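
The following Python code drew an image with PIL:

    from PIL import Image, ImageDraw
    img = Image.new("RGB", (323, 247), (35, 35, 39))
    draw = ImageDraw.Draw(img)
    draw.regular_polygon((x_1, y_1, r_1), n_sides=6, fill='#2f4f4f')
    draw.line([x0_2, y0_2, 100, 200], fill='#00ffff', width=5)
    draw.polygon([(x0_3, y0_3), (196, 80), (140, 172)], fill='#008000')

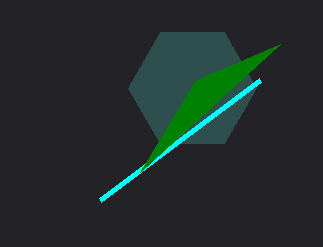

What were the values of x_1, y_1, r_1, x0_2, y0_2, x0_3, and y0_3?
x_1 = 192
y_1 = 88
r_1 = 64
x0_2 = 260
y0_2 = 80
x0_3 = 280
y0_3 = 44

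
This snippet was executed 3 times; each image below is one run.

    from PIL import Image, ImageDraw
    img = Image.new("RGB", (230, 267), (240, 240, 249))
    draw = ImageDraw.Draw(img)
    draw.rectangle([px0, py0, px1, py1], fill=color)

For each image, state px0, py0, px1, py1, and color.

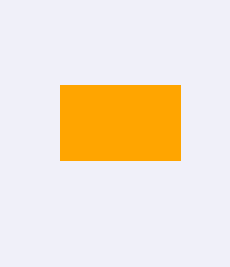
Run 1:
px0 = 60
py0 = 85
px1 = 180
py1 = 160
color = 'orange'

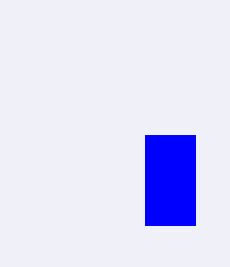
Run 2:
px0 = 145; py0 = 135; px1 = 195; py1 = 225; color = 'blue'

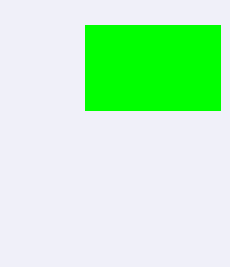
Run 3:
px0 = 85
py0 = 25
px1 = 220
py1 = 110
color = 'lime'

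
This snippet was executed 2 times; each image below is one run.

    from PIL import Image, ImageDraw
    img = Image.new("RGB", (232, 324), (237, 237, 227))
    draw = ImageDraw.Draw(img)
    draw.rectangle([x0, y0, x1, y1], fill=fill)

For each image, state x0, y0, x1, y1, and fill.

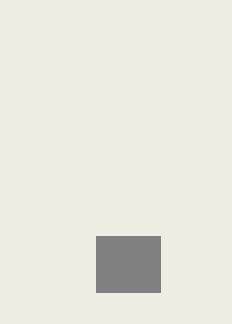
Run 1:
x0 = 96
y0 = 236
x1 = 160
y1 = 292
fill = 'gray'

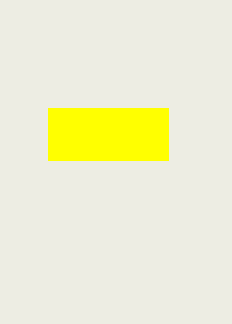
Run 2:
x0 = 48
y0 = 108
x1 = 168
y1 = 160
fill = 'yellow'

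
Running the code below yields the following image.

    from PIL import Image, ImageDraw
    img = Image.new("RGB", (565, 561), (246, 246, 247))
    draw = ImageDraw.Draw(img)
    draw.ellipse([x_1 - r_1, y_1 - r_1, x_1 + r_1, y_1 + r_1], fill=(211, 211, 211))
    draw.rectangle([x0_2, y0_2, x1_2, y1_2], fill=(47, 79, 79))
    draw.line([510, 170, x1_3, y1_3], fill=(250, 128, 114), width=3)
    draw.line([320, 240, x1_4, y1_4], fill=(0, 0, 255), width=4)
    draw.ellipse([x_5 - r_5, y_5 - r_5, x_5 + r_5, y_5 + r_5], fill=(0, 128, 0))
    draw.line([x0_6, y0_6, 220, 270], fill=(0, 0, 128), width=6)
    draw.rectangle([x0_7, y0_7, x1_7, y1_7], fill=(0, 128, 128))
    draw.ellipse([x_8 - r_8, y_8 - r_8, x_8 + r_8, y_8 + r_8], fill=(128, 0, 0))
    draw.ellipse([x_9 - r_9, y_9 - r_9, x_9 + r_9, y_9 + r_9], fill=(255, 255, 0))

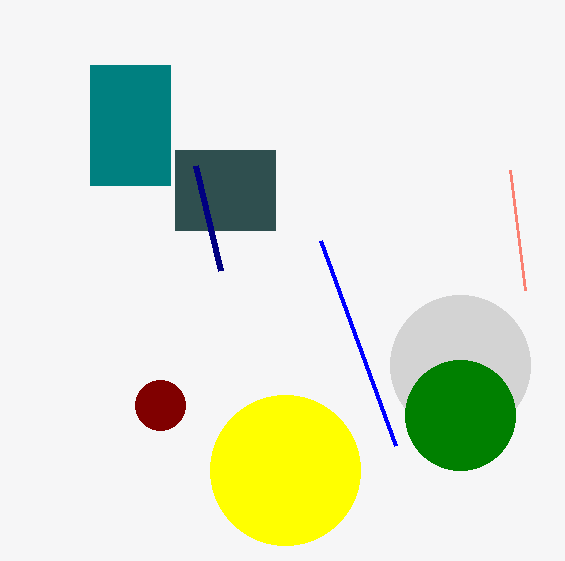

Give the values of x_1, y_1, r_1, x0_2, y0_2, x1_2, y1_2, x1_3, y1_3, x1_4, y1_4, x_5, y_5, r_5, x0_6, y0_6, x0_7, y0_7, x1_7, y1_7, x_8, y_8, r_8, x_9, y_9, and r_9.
x_1 = 460
y_1 = 365
r_1 = 70
x0_2 = 175
y0_2 = 150
x1_2 = 275
y1_2 = 230
x1_3 = 525
y1_3 = 290
x1_4 = 395
y1_4 = 445
x_5 = 460
y_5 = 415
r_5 = 55
x0_6 = 195
y0_6 = 165
x0_7 = 90
y0_7 = 65
x1_7 = 170
y1_7 = 185
x_8 = 160
y_8 = 405
r_8 = 25
x_9 = 285
y_9 = 470
r_9 = 75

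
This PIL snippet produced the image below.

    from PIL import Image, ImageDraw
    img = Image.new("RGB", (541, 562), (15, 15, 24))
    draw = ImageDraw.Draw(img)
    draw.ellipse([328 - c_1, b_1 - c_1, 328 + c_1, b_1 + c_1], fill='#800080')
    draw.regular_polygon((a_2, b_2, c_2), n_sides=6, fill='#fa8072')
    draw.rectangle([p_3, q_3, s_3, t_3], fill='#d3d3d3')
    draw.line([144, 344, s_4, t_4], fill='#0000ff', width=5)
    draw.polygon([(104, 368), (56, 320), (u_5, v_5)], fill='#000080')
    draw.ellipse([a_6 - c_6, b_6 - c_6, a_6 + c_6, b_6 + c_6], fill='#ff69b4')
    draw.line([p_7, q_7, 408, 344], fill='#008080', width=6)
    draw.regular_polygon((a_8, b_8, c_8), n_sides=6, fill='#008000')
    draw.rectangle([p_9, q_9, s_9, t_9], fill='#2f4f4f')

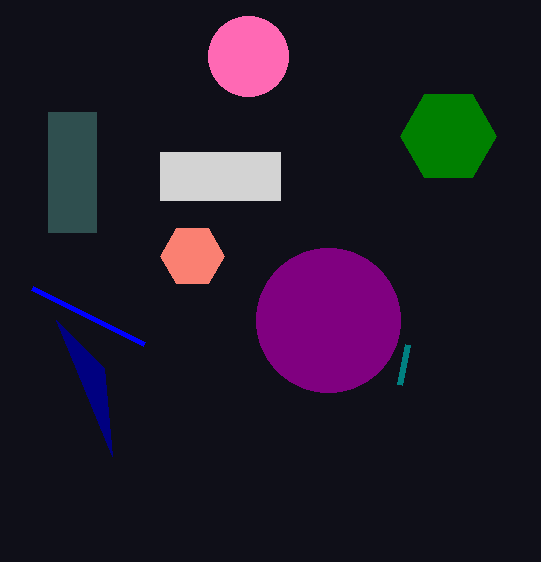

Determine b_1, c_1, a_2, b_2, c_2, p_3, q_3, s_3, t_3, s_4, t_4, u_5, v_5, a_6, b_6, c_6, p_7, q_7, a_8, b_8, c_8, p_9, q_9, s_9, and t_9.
b_1 = 320; c_1 = 72; a_2 = 192; b_2 = 256; c_2 = 32; p_3 = 160; q_3 = 152; s_3 = 280; t_3 = 200; s_4 = 32; t_4 = 288; u_5 = 112; v_5 = 456; a_6 = 248; b_6 = 56; c_6 = 40; p_7 = 400; q_7 = 384; a_8 = 448; b_8 = 136; c_8 = 48; p_9 = 48; q_9 = 112; s_9 = 96; t_9 = 232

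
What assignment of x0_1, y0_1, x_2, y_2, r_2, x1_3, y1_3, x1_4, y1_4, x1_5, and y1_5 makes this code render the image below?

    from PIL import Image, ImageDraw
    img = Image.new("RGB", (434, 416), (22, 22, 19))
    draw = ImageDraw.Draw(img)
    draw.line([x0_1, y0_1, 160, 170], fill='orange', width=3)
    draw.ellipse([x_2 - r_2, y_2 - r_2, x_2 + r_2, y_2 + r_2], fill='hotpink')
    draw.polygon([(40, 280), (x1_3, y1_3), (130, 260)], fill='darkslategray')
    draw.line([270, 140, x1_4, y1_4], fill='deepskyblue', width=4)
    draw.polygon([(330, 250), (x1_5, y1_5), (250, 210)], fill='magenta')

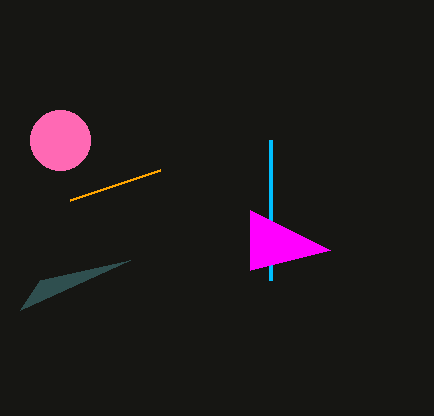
x0_1 = 70
y0_1 = 200
x_2 = 60
y_2 = 140
r_2 = 30
x1_3 = 20
y1_3 = 310
x1_4 = 270
y1_4 = 280
x1_5 = 250
y1_5 = 270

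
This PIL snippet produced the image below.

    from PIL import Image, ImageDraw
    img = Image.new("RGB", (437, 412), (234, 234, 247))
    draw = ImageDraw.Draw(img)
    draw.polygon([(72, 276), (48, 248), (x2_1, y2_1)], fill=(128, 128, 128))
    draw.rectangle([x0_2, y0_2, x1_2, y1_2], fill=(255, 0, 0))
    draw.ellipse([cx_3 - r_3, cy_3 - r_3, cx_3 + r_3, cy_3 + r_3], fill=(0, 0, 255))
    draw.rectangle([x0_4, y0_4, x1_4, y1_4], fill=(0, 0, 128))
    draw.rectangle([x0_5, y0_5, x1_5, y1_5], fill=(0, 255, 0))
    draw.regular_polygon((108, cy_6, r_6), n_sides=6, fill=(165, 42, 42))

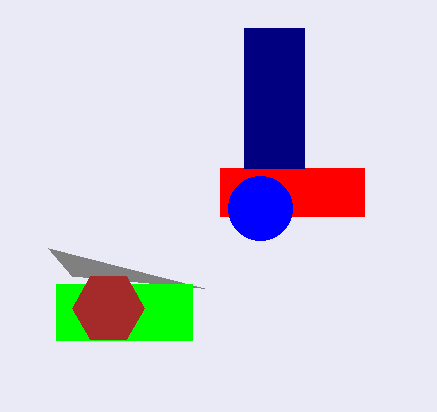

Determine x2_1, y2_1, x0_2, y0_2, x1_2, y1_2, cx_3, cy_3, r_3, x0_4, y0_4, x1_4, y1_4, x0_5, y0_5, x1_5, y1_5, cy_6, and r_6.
x2_1 = 204; y2_1 = 288; x0_2 = 220; y0_2 = 168; x1_2 = 364; y1_2 = 216; cx_3 = 260; cy_3 = 208; r_3 = 32; x0_4 = 244; y0_4 = 28; x1_4 = 304; y1_4 = 168; x0_5 = 56; y0_5 = 284; x1_5 = 192; y1_5 = 340; cy_6 = 308; r_6 = 36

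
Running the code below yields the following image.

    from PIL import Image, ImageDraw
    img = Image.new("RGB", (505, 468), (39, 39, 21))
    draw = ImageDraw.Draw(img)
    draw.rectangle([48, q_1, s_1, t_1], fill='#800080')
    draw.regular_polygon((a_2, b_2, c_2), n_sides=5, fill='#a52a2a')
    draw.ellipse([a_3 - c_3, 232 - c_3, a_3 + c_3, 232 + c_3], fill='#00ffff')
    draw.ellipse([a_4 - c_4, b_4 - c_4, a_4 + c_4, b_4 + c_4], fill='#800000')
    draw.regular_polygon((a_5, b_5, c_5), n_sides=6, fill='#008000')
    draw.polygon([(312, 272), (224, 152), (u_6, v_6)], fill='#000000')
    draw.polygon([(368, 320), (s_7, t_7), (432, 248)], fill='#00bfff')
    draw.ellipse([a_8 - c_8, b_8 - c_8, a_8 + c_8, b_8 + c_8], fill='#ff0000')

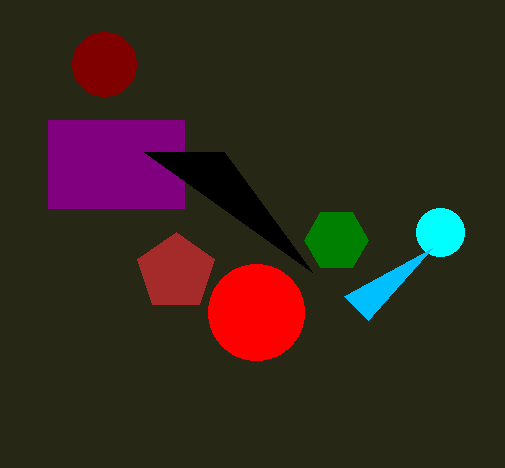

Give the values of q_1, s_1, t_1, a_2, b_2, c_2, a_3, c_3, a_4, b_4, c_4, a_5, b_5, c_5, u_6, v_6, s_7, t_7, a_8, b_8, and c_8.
q_1 = 120
s_1 = 184
t_1 = 208
a_2 = 176
b_2 = 272
c_2 = 40
a_3 = 440
c_3 = 24
a_4 = 104
b_4 = 64
c_4 = 32
a_5 = 336
b_5 = 240
c_5 = 32
u_6 = 144
v_6 = 152
s_7 = 344
t_7 = 296
a_8 = 256
b_8 = 312
c_8 = 48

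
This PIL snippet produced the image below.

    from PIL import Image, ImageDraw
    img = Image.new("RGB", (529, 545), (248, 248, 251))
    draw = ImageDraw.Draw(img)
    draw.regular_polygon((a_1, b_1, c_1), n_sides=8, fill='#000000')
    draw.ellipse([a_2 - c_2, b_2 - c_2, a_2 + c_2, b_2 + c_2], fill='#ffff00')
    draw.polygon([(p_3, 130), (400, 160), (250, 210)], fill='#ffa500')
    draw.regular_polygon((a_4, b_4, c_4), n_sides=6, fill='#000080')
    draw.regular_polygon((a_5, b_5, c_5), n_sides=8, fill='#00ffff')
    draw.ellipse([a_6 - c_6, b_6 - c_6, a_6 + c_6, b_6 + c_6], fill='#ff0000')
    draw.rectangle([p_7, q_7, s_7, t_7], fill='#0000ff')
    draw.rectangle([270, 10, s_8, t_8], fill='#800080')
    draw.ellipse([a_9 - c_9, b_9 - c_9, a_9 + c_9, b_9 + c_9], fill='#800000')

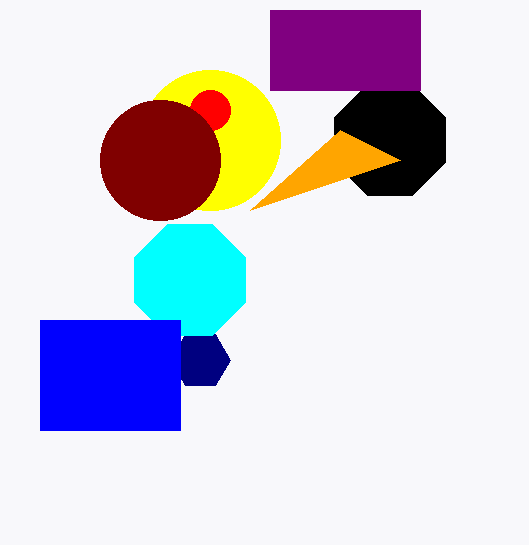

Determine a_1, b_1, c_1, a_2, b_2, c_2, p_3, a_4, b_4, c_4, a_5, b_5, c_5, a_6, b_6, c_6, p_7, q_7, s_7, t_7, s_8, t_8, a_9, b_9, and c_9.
a_1 = 390; b_1 = 140; c_1 = 60; a_2 = 210; b_2 = 140; c_2 = 70; p_3 = 340; a_4 = 200; b_4 = 360; c_4 = 30; a_5 = 190; b_5 = 280; c_5 = 60; a_6 = 210; b_6 = 110; c_6 = 20; p_7 = 40; q_7 = 320; s_7 = 180; t_7 = 430; s_8 = 420; t_8 = 90; a_9 = 160; b_9 = 160; c_9 = 60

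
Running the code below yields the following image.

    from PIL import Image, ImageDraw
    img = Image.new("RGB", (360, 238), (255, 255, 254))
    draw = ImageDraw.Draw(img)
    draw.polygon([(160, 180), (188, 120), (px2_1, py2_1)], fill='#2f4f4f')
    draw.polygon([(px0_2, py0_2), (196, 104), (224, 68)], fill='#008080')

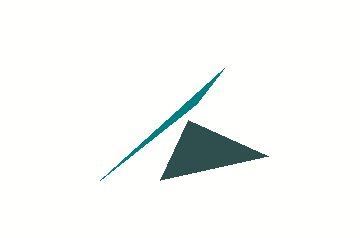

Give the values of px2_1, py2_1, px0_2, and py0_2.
px2_1 = 268; py2_1 = 156; px0_2 = 100; py0_2 = 180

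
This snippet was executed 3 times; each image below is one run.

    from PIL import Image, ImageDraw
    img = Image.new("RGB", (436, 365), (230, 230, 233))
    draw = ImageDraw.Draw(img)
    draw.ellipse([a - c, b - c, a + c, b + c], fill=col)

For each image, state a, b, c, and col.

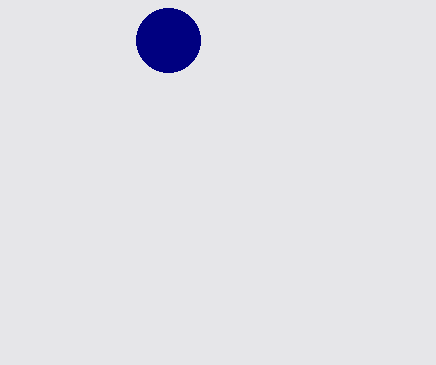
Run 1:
a = 168; b = 40; c = 32; col = 'navy'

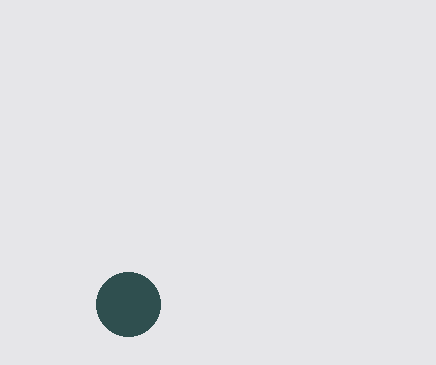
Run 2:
a = 128, b = 304, c = 32, col = 'darkslategray'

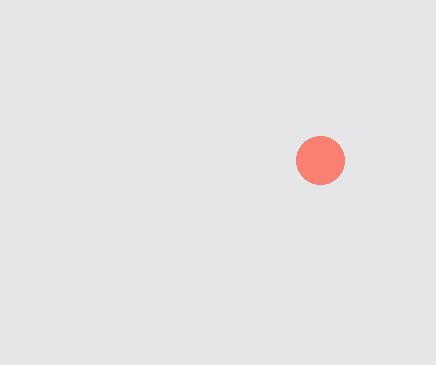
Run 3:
a = 320
b = 160
c = 24
col = 'salmon'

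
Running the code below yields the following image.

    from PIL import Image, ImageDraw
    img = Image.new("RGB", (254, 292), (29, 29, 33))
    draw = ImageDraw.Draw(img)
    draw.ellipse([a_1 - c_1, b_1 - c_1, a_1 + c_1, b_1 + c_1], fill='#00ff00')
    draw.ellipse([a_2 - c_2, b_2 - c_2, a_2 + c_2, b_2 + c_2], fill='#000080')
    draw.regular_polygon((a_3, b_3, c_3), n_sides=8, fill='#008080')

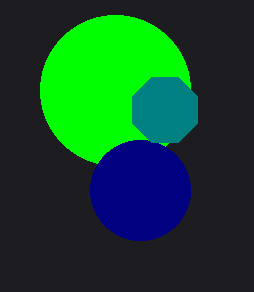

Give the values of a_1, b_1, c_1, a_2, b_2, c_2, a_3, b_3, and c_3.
a_1 = 115; b_1 = 90; c_1 = 75; a_2 = 140; b_2 = 190; c_2 = 50; a_3 = 165; b_3 = 110; c_3 = 35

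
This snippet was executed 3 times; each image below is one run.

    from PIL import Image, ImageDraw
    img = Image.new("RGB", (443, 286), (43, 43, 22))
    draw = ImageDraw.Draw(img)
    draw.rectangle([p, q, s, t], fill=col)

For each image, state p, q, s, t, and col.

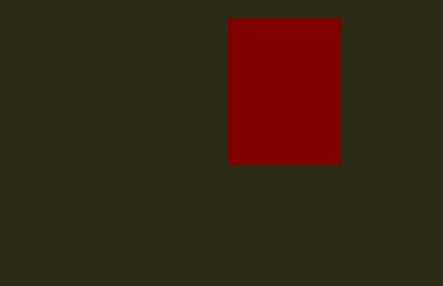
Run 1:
p = 228
q = 18
s = 340
t = 164
col = 'maroon'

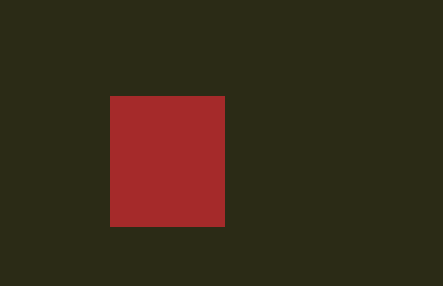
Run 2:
p = 110
q = 96
s = 224
t = 226
col = 'brown'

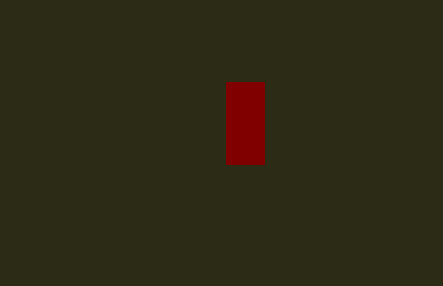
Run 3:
p = 226
q = 82
s = 264
t = 164
col = 'maroon'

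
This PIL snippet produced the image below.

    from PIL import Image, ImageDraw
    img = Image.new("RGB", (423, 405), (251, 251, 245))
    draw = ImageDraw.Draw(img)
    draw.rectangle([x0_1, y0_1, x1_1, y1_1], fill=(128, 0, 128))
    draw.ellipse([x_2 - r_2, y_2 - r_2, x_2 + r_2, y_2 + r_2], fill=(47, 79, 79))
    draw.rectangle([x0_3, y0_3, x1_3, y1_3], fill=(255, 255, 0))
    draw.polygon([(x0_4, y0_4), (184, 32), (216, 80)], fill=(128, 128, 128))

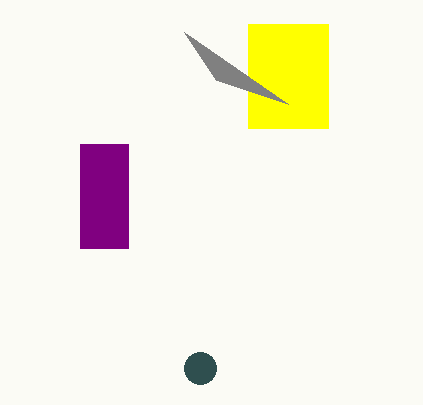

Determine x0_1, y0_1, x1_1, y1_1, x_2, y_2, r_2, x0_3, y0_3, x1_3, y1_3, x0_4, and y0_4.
x0_1 = 80; y0_1 = 144; x1_1 = 128; y1_1 = 248; x_2 = 200; y_2 = 368; r_2 = 16; x0_3 = 248; y0_3 = 24; x1_3 = 328; y1_3 = 128; x0_4 = 288; y0_4 = 104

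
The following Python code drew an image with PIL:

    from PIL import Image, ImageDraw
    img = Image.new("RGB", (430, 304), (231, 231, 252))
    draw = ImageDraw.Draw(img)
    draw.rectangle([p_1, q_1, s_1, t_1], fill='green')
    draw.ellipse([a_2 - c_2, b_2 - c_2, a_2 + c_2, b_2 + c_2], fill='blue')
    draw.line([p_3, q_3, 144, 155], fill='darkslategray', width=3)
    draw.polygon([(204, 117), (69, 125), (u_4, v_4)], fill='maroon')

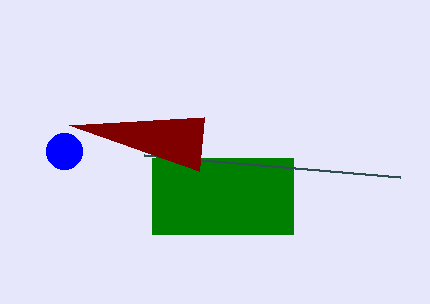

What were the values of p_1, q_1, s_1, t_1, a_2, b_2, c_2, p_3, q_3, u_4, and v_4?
p_1 = 152; q_1 = 158; s_1 = 293; t_1 = 234; a_2 = 64; b_2 = 151; c_2 = 18; p_3 = 400; q_3 = 177; u_4 = 199; v_4 = 171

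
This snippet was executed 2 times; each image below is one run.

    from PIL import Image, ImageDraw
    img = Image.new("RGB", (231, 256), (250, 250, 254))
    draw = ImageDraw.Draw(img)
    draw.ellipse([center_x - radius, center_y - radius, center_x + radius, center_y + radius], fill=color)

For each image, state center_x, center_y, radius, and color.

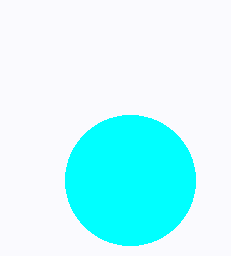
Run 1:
center_x = 130
center_y = 180
radius = 65
color = 'cyan'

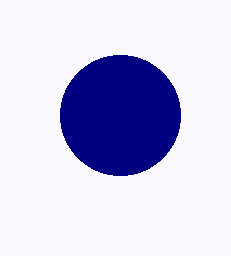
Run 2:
center_x = 120, center_y = 115, radius = 60, color = 'navy'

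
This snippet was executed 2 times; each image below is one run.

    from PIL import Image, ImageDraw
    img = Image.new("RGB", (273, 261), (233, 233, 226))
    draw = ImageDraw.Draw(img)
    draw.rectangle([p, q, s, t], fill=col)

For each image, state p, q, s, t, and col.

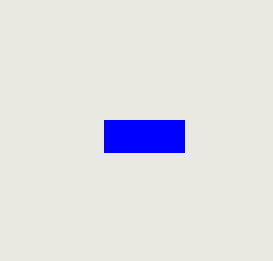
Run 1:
p = 104, q = 120, s = 184, t = 152, col = 'blue'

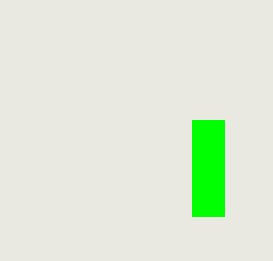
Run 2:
p = 192; q = 120; s = 224; t = 216; col = 'lime'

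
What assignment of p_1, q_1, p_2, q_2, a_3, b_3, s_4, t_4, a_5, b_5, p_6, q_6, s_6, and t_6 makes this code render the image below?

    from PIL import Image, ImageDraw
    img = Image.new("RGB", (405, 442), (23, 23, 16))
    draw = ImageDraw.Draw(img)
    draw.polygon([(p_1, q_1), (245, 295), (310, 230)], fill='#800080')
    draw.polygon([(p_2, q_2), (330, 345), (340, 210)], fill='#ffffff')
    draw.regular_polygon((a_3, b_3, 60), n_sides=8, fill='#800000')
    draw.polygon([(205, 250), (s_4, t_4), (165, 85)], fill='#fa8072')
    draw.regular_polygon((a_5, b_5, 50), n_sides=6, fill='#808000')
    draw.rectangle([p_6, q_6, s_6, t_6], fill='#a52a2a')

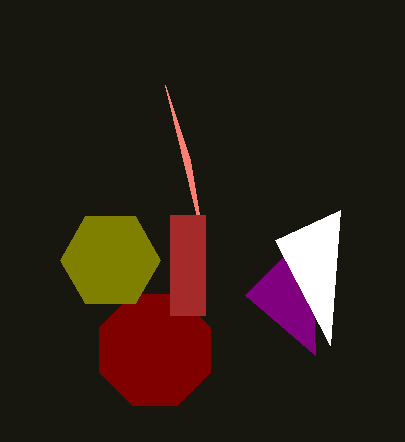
p_1 = 315; q_1 = 355; p_2 = 275; q_2 = 240; a_3 = 155; b_3 = 350; s_4 = 190; t_4 = 160; a_5 = 110; b_5 = 260; p_6 = 170; q_6 = 215; s_6 = 205; t_6 = 315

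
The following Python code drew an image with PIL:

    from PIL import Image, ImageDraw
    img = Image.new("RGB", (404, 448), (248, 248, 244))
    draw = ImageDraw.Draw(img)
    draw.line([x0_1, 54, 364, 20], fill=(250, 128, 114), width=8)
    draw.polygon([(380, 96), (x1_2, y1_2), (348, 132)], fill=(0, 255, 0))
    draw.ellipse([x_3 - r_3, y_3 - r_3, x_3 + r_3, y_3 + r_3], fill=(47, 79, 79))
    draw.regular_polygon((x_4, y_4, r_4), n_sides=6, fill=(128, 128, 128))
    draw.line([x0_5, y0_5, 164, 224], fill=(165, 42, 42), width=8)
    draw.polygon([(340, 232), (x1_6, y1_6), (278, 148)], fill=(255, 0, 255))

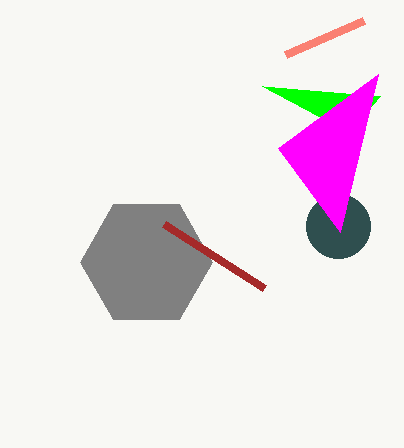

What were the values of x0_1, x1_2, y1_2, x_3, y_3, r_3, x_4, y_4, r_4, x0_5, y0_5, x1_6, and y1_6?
x0_1 = 286
x1_2 = 262
y1_2 = 86
x_3 = 338
y_3 = 226
r_3 = 32
x_4 = 146
y_4 = 262
r_4 = 66
x0_5 = 264
y0_5 = 288
x1_6 = 378
y1_6 = 74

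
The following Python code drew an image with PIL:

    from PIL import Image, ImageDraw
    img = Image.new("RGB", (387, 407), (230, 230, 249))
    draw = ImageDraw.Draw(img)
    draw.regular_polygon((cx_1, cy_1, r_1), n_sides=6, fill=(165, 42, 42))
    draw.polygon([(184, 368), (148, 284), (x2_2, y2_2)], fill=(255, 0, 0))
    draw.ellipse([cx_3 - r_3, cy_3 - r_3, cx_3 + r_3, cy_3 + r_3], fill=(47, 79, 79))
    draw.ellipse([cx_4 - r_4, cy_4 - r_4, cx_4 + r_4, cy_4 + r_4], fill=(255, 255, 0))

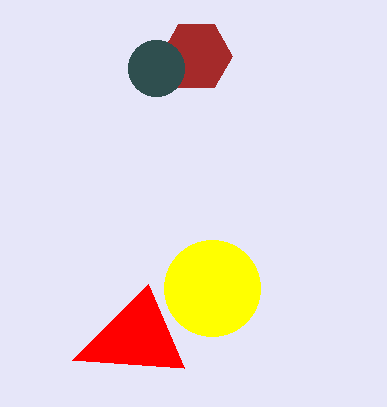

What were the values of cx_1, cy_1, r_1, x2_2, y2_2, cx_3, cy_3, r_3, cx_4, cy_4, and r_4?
cx_1 = 196; cy_1 = 56; r_1 = 36; x2_2 = 72; y2_2 = 360; cx_3 = 156; cy_3 = 68; r_3 = 28; cx_4 = 212; cy_4 = 288; r_4 = 48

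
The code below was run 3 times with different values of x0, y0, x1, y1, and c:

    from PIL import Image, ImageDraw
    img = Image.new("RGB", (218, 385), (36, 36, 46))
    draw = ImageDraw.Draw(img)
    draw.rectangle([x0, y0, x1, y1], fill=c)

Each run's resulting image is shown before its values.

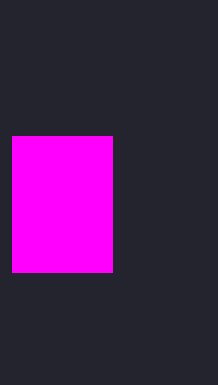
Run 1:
x0 = 12, y0 = 136, x1 = 112, y1 = 272, c = 'magenta'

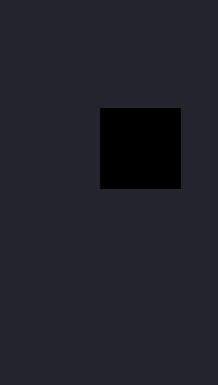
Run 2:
x0 = 100, y0 = 108, x1 = 180, y1 = 188, c = 'black'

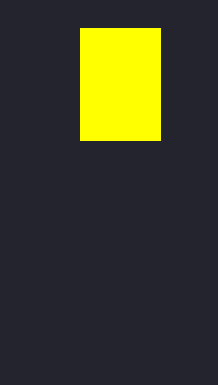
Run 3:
x0 = 80; y0 = 28; x1 = 160; y1 = 140; c = 'yellow'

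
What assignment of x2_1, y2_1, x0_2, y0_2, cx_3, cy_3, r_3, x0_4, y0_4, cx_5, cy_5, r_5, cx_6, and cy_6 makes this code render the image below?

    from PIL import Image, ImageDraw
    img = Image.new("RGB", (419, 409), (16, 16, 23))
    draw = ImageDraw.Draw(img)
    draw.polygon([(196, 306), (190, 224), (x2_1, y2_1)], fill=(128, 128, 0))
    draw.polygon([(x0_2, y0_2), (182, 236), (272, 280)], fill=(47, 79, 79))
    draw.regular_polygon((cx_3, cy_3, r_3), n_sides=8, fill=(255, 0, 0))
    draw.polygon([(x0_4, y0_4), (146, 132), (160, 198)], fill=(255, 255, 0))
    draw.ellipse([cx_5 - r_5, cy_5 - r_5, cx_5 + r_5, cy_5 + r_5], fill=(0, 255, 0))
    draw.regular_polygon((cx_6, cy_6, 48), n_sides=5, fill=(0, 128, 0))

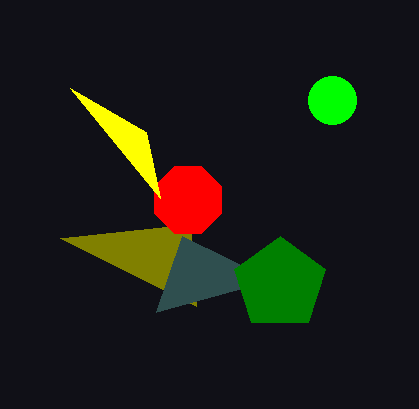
x2_1 = 60; y2_1 = 238; x0_2 = 156; y0_2 = 312; cx_3 = 188; cy_3 = 200; r_3 = 36; x0_4 = 70; y0_4 = 88; cx_5 = 332; cy_5 = 100; r_5 = 24; cx_6 = 280; cy_6 = 284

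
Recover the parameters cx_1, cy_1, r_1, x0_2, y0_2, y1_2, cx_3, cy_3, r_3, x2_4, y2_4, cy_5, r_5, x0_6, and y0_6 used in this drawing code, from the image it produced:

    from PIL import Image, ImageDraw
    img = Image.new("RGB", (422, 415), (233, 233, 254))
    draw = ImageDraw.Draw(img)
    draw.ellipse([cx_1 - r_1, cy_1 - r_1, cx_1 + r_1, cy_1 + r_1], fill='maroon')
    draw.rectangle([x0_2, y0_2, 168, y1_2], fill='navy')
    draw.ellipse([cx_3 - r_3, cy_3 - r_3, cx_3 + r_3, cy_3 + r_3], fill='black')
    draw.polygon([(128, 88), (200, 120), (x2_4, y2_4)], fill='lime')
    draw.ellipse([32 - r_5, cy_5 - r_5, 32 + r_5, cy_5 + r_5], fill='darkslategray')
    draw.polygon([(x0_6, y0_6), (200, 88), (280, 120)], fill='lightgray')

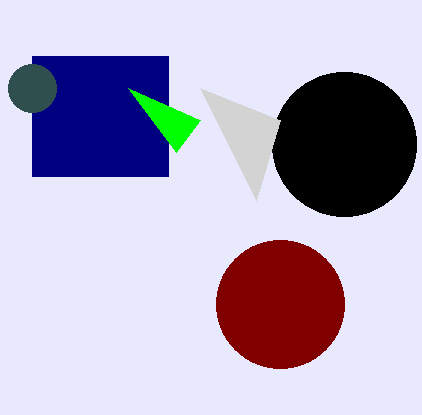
cx_1 = 280; cy_1 = 304; r_1 = 64; x0_2 = 32; y0_2 = 56; y1_2 = 176; cx_3 = 344; cy_3 = 144; r_3 = 72; x2_4 = 176; y2_4 = 152; cy_5 = 88; r_5 = 24; x0_6 = 256; y0_6 = 200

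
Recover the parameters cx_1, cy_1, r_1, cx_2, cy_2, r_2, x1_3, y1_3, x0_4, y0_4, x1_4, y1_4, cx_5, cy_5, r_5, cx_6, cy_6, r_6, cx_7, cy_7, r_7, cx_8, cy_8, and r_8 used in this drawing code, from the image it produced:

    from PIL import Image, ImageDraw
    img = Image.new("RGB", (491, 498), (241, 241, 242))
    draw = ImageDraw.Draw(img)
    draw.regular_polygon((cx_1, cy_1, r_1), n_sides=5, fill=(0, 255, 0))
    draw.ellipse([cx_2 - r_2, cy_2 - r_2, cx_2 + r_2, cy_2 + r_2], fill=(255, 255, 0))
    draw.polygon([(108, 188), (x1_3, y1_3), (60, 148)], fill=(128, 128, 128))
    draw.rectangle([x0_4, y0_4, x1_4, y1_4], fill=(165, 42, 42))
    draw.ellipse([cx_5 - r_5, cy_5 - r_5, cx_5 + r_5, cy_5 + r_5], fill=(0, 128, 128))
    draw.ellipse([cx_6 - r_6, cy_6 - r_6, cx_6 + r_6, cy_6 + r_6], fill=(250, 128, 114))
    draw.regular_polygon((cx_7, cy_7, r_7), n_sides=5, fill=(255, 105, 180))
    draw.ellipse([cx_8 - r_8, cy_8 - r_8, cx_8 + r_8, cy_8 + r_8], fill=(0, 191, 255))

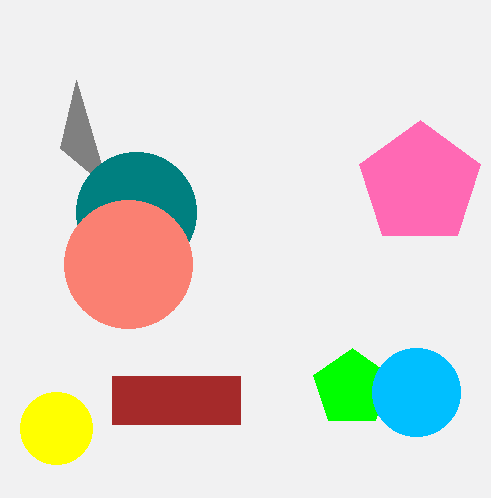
cx_1 = 352; cy_1 = 388; r_1 = 40; cx_2 = 56; cy_2 = 428; r_2 = 36; x1_3 = 76; y1_3 = 80; x0_4 = 112; y0_4 = 376; x1_4 = 240; y1_4 = 424; cx_5 = 136; cy_5 = 212; r_5 = 60; cx_6 = 128; cy_6 = 264; r_6 = 64; cx_7 = 420; cy_7 = 184; r_7 = 64; cx_8 = 416; cy_8 = 392; r_8 = 44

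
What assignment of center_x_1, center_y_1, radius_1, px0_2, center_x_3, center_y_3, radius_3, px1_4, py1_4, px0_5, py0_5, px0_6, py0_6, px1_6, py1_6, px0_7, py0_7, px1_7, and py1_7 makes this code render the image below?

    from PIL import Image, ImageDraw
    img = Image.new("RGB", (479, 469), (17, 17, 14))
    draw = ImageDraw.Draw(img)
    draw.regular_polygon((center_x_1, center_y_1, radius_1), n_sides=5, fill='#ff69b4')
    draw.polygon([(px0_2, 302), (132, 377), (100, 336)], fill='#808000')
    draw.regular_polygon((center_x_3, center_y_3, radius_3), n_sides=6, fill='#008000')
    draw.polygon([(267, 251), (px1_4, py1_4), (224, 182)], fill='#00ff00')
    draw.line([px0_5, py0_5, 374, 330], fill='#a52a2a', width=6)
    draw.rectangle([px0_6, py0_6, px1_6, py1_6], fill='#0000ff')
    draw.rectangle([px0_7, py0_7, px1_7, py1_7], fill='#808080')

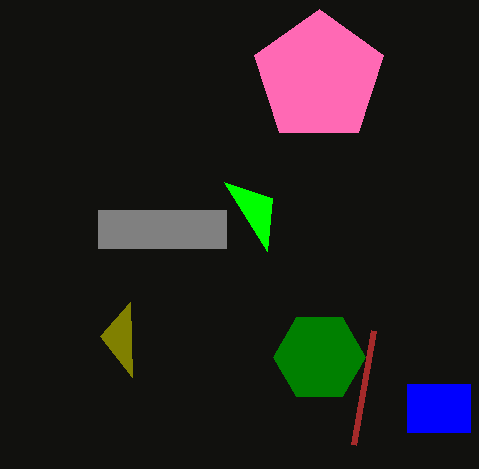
center_x_1 = 319, center_y_1 = 77, radius_1 = 68, px0_2 = 130, center_x_3 = 319, center_y_3 = 357, radius_3 = 46, px1_4 = 272, py1_4 = 198, px0_5 = 354, py0_5 = 444, px0_6 = 407, py0_6 = 384, px1_6 = 470, py1_6 = 432, px0_7 = 98, py0_7 = 210, px1_7 = 226, py1_7 = 248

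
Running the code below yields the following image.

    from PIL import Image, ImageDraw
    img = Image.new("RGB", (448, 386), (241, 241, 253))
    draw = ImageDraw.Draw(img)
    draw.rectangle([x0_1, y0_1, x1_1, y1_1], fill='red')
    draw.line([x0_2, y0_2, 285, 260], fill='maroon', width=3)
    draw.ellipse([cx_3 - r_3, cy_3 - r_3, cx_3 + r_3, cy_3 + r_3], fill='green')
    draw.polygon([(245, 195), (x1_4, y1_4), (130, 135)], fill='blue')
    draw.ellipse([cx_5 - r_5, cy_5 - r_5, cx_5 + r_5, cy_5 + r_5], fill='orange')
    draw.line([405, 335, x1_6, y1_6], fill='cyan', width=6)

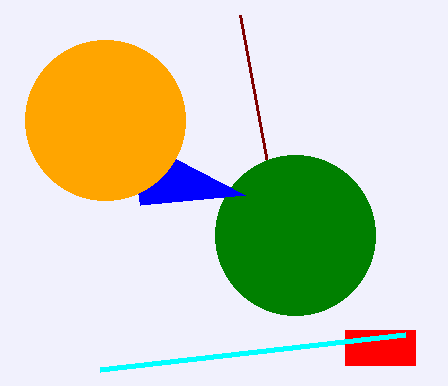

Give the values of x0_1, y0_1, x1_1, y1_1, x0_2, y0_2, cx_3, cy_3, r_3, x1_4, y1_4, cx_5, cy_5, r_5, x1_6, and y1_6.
x0_1 = 345; y0_1 = 330; x1_1 = 415; y1_1 = 365; x0_2 = 240; y0_2 = 15; cx_3 = 295; cy_3 = 235; r_3 = 80; x1_4 = 140; y1_4 = 205; cx_5 = 105; cy_5 = 120; r_5 = 80; x1_6 = 100; y1_6 = 370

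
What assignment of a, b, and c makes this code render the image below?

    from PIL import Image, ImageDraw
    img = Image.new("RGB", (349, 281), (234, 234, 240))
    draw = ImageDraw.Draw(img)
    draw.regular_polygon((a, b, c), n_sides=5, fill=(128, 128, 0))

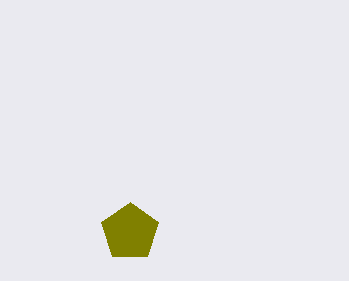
a = 130; b = 232; c = 30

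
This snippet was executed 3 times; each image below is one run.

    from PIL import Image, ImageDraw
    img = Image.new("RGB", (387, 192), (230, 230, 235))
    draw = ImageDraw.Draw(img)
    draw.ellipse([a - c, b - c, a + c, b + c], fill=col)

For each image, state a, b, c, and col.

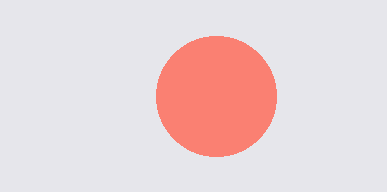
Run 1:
a = 216, b = 96, c = 60, col = 'salmon'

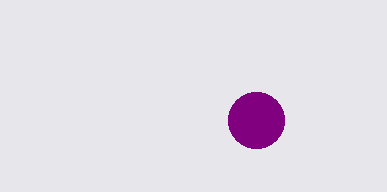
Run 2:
a = 256; b = 120; c = 28; col = 'purple'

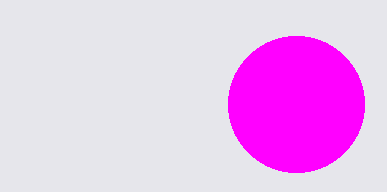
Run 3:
a = 296
b = 104
c = 68
col = 'magenta'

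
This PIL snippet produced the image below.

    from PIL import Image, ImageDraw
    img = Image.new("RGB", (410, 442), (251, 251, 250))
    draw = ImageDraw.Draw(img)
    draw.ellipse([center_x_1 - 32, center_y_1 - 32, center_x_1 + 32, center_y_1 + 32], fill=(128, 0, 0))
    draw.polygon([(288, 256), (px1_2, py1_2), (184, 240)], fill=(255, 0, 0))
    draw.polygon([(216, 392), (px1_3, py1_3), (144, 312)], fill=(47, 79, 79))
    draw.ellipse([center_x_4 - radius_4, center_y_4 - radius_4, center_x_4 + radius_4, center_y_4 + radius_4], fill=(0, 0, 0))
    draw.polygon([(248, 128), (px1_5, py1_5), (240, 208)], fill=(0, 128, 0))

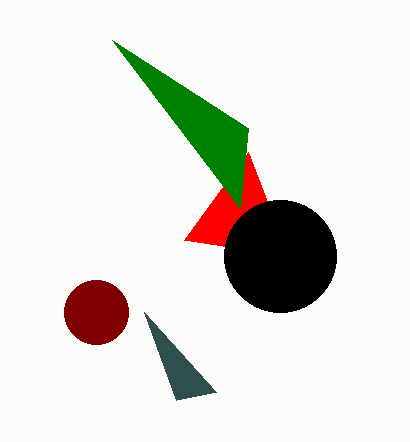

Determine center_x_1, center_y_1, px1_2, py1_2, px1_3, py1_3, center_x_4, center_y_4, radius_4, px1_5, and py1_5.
center_x_1 = 96; center_y_1 = 312; px1_2 = 248; py1_2 = 152; px1_3 = 176; py1_3 = 400; center_x_4 = 280; center_y_4 = 256; radius_4 = 56; px1_5 = 112; py1_5 = 40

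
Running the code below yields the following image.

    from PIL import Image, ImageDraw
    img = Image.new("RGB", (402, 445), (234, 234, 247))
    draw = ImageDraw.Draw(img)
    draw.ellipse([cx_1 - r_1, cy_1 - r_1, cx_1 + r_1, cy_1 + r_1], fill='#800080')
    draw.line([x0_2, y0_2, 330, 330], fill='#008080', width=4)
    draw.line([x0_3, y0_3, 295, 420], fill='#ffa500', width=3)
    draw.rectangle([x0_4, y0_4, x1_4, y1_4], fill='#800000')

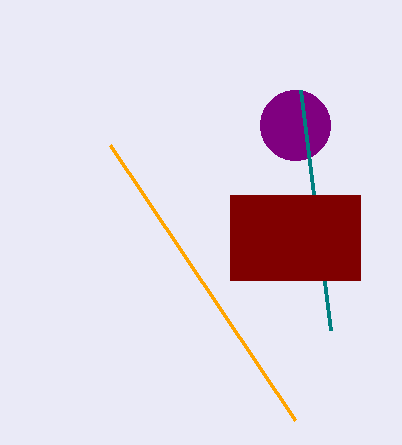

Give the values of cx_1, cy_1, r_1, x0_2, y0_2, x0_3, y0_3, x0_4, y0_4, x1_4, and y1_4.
cx_1 = 295, cy_1 = 125, r_1 = 35, x0_2 = 300, y0_2 = 90, x0_3 = 110, y0_3 = 145, x0_4 = 230, y0_4 = 195, x1_4 = 360, y1_4 = 280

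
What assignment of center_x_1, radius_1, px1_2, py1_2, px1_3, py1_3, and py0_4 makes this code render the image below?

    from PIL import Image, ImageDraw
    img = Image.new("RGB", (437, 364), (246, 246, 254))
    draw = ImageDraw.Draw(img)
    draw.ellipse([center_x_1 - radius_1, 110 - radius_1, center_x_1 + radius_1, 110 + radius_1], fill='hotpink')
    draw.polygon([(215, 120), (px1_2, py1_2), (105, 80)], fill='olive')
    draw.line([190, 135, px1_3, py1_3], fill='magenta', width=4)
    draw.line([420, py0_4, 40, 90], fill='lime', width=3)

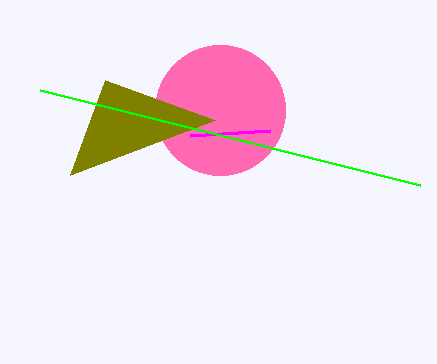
center_x_1 = 220; radius_1 = 65; px1_2 = 70; py1_2 = 175; px1_3 = 270; py1_3 = 130; py0_4 = 185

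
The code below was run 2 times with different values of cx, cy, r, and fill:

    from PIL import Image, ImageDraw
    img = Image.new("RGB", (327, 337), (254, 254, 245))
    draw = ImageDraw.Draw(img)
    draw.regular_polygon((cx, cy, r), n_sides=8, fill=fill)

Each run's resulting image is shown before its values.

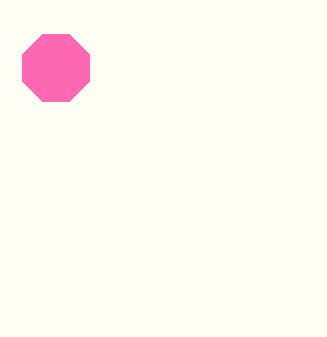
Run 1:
cx = 56, cy = 68, r = 36, fill = 'hotpink'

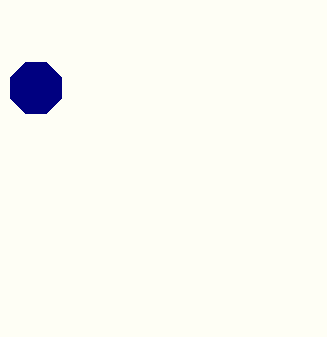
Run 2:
cx = 36; cy = 88; r = 28; fill = 'navy'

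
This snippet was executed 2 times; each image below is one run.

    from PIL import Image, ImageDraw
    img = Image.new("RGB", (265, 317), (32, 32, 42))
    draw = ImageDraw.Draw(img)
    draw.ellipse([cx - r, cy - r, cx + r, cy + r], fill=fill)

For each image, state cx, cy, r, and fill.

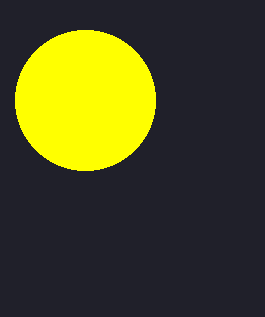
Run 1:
cx = 85; cy = 100; r = 70; fill = 'yellow'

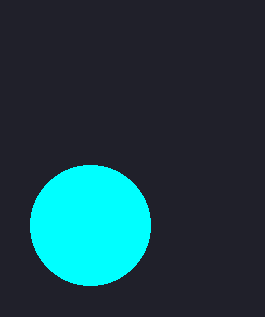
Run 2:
cx = 90, cy = 225, r = 60, fill = 'cyan'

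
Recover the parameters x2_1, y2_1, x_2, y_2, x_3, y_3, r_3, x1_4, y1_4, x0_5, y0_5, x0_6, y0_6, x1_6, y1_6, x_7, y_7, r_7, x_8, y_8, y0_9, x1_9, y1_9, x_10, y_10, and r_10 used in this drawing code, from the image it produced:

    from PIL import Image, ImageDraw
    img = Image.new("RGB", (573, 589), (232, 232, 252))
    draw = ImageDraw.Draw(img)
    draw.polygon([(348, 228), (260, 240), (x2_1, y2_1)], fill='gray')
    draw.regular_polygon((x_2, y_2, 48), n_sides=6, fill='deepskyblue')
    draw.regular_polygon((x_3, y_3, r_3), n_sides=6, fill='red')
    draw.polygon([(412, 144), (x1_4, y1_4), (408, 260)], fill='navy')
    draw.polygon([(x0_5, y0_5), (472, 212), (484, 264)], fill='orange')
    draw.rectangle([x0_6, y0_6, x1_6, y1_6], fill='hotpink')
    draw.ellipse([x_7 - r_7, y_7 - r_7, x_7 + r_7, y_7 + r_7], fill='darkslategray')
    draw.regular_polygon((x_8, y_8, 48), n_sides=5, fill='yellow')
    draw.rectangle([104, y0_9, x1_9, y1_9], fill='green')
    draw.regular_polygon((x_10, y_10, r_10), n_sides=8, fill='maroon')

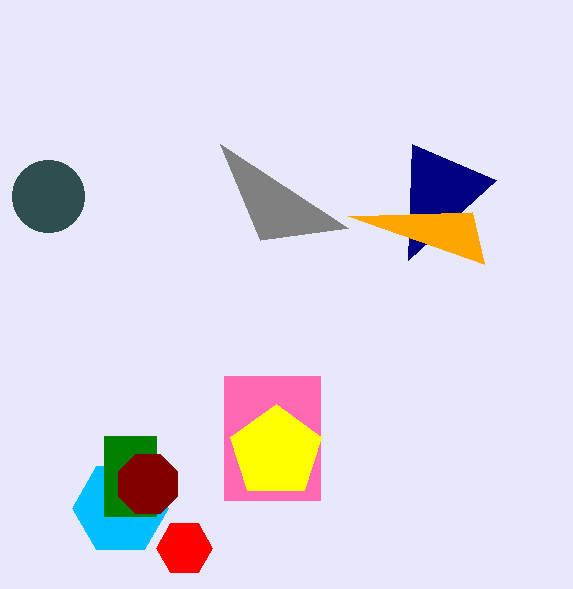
x2_1 = 220
y2_1 = 144
x_2 = 120
y_2 = 508
x_3 = 184
y_3 = 548
r_3 = 28
x1_4 = 496
y1_4 = 180
x0_5 = 348
y0_5 = 216
x0_6 = 224
y0_6 = 376
x1_6 = 320
y1_6 = 500
x_7 = 48
y_7 = 196
r_7 = 36
x_8 = 276
y_8 = 452
y0_9 = 436
x1_9 = 156
y1_9 = 516
x_10 = 148
y_10 = 484
r_10 = 32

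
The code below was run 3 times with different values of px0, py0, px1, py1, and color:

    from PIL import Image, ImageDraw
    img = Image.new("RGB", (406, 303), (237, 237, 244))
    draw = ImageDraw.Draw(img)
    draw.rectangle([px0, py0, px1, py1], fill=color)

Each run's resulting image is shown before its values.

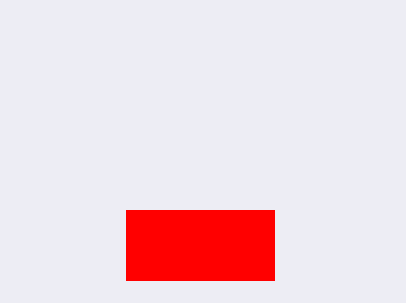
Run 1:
px0 = 126, py0 = 210, px1 = 274, py1 = 280, color = 'red'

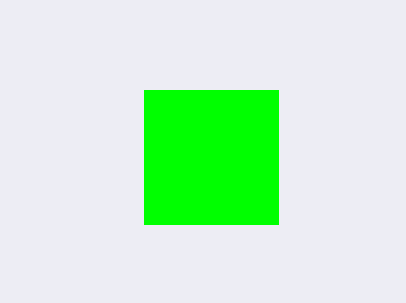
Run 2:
px0 = 144
py0 = 90
px1 = 278
py1 = 224
color = 'lime'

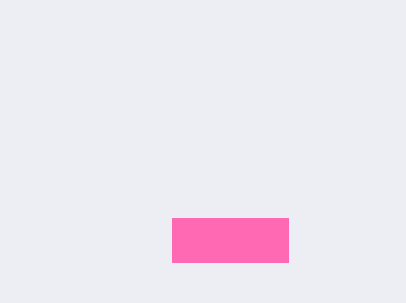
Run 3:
px0 = 172
py0 = 218
px1 = 288
py1 = 262
color = 'hotpink'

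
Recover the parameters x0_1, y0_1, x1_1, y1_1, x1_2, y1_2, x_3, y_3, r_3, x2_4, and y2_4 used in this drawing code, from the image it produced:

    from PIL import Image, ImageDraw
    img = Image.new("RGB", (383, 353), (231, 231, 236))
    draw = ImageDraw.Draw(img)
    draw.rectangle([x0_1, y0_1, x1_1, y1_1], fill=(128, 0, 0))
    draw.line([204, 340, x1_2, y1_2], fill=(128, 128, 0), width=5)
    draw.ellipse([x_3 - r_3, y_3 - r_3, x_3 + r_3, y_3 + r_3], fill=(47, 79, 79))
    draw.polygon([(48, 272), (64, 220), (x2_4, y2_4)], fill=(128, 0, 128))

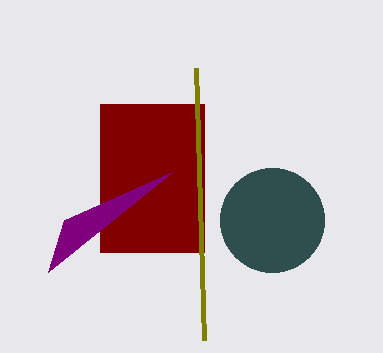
x0_1 = 100, y0_1 = 104, x1_1 = 204, y1_1 = 252, x1_2 = 196, y1_2 = 68, x_3 = 272, y_3 = 220, r_3 = 52, x2_4 = 172, y2_4 = 172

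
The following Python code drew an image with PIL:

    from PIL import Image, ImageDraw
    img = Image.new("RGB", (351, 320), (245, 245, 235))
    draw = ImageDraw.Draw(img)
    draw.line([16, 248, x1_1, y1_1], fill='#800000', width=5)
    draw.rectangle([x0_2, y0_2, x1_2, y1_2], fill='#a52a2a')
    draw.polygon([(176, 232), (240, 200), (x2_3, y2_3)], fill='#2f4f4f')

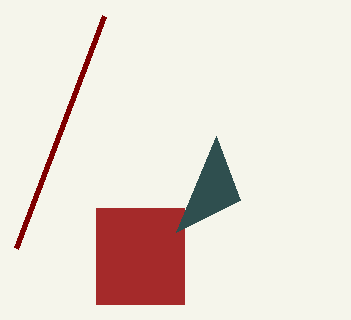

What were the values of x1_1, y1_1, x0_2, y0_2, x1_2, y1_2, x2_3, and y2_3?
x1_1 = 104; y1_1 = 16; x0_2 = 96; y0_2 = 208; x1_2 = 184; y1_2 = 304; x2_3 = 216; y2_3 = 136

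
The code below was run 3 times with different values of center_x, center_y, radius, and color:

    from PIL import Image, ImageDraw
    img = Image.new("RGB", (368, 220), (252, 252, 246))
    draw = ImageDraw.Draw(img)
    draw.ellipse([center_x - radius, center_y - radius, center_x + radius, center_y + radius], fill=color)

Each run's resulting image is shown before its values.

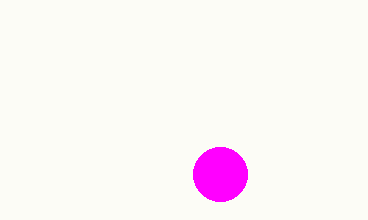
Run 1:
center_x = 220; center_y = 174; radius = 27; color = 'magenta'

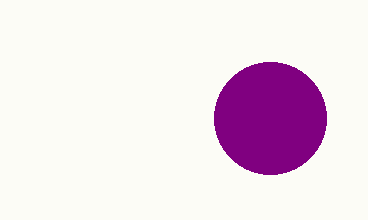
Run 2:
center_x = 270, center_y = 118, radius = 56, color = 'purple'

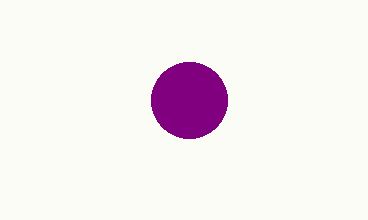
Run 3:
center_x = 189
center_y = 100
radius = 38
color = 'purple'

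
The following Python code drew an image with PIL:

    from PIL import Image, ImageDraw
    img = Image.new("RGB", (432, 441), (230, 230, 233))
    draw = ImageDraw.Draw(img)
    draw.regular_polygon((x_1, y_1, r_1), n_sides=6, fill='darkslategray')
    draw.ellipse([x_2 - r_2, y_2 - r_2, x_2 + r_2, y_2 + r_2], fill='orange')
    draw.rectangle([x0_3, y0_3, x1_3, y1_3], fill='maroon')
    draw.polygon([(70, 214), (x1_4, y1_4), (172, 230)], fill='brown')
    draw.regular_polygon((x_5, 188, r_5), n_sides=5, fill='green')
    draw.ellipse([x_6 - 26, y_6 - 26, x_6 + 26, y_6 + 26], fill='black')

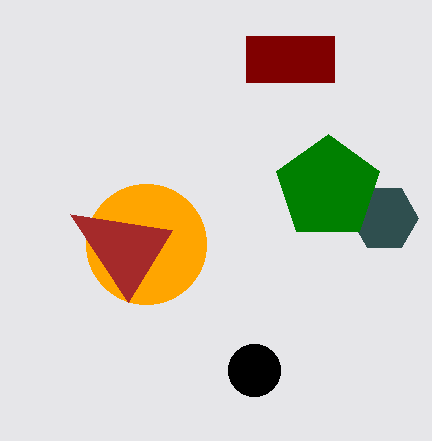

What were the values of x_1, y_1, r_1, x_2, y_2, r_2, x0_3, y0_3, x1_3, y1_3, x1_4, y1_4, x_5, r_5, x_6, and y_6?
x_1 = 384; y_1 = 218; r_1 = 34; x_2 = 146; y_2 = 244; r_2 = 60; x0_3 = 246; y0_3 = 36; x1_3 = 334; y1_3 = 82; x1_4 = 128; y1_4 = 302; x_5 = 328; r_5 = 54; x_6 = 254; y_6 = 370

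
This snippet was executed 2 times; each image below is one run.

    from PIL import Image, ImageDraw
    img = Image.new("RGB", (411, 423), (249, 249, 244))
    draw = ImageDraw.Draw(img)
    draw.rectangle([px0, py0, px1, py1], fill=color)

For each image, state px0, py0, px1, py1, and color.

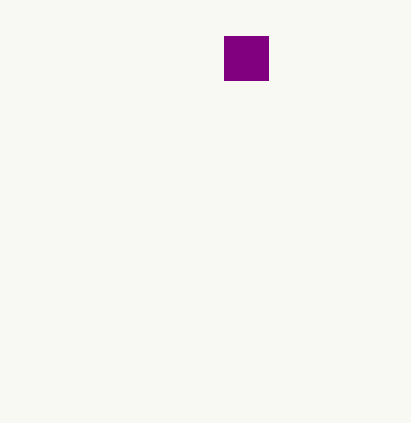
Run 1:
px0 = 224; py0 = 36; px1 = 268; py1 = 80; color = 'purple'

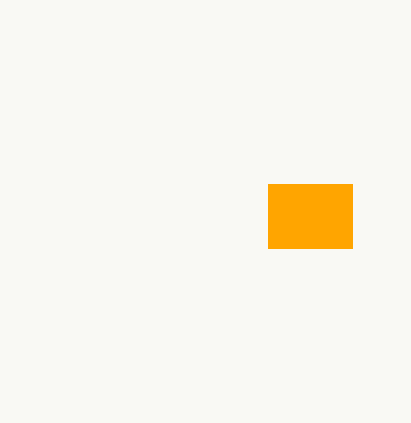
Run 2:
px0 = 268; py0 = 184; px1 = 352; py1 = 248; color = 'orange'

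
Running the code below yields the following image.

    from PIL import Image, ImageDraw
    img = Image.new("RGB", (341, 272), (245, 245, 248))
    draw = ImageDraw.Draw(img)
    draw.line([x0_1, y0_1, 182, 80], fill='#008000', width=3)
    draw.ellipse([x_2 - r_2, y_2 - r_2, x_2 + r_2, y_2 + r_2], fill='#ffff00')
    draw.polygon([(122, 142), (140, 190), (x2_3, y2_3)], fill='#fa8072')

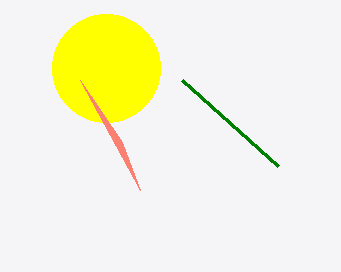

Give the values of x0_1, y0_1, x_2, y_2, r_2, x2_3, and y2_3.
x0_1 = 278
y0_1 = 166
x_2 = 106
y_2 = 68
r_2 = 54
x2_3 = 80
y2_3 = 80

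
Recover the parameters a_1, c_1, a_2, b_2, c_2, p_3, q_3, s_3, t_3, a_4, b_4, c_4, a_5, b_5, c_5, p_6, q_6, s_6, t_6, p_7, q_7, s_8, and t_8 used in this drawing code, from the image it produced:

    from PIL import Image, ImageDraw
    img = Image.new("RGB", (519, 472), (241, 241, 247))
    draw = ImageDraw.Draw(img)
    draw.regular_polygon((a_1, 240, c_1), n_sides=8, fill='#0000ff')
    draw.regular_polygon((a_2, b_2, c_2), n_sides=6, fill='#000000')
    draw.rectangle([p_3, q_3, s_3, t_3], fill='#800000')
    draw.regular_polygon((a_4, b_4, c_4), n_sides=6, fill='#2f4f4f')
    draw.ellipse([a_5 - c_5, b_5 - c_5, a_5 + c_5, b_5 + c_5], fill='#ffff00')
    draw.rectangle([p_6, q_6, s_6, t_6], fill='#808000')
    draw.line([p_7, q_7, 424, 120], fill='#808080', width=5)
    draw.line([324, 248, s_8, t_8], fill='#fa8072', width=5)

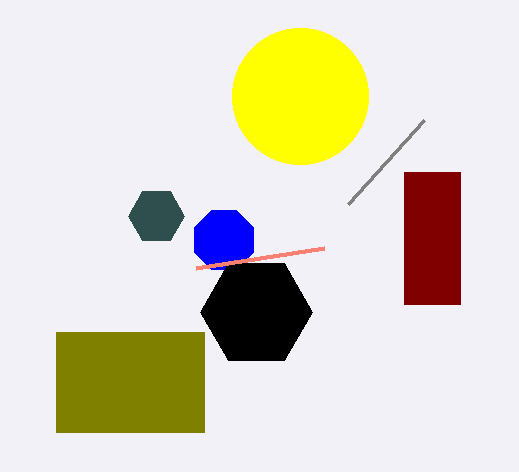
a_1 = 224; c_1 = 32; a_2 = 256; b_2 = 312; c_2 = 56; p_3 = 404; q_3 = 172; s_3 = 460; t_3 = 304; a_4 = 156; b_4 = 216; c_4 = 28; a_5 = 300; b_5 = 96; c_5 = 68; p_6 = 56; q_6 = 332; s_6 = 204; t_6 = 432; p_7 = 348; q_7 = 204; s_8 = 196; t_8 = 268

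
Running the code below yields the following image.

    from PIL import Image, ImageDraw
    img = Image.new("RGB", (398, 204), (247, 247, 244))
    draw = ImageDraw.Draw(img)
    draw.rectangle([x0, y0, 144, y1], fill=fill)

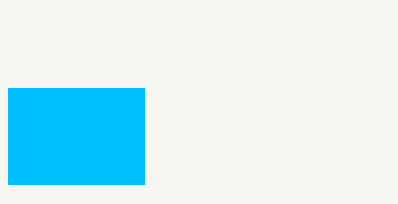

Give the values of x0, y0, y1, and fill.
x0 = 8, y0 = 88, y1 = 184, fill = 'deepskyblue'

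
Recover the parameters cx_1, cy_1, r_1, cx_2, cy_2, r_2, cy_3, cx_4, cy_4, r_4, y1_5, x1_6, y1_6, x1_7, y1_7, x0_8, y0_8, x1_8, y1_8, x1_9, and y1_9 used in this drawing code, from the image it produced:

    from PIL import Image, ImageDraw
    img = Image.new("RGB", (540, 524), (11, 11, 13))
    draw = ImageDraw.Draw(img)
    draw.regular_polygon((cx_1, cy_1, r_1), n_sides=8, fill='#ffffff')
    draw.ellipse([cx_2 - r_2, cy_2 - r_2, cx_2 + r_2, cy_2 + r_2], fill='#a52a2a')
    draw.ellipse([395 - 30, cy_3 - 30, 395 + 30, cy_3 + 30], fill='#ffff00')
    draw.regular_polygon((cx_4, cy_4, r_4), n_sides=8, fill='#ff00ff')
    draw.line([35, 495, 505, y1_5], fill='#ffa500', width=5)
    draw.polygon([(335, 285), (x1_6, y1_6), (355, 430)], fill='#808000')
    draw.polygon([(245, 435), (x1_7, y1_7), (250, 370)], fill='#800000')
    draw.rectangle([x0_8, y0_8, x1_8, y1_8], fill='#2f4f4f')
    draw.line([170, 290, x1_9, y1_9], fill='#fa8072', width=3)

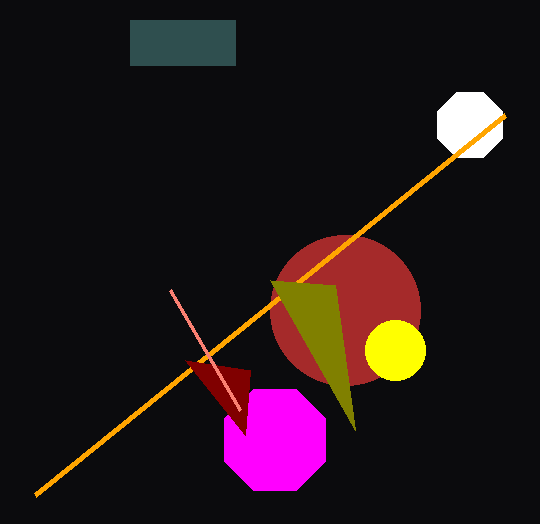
cx_1 = 470
cy_1 = 125
r_1 = 35
cx_2 = 345
cy_2 = 310
r_2 = 75
cy_3 = 350
cx_4 = 275
cy_4 = 440
r_4 = 55
y1_5 = 115
x1_6 = 270
y1_6 = 280
x1_7 = 185
y1_7 = 360
x0_8 = 130
y0_8 = 20
x1_8 = 235
y1_8 = 65
x1_9 = 240
y1_9 = 410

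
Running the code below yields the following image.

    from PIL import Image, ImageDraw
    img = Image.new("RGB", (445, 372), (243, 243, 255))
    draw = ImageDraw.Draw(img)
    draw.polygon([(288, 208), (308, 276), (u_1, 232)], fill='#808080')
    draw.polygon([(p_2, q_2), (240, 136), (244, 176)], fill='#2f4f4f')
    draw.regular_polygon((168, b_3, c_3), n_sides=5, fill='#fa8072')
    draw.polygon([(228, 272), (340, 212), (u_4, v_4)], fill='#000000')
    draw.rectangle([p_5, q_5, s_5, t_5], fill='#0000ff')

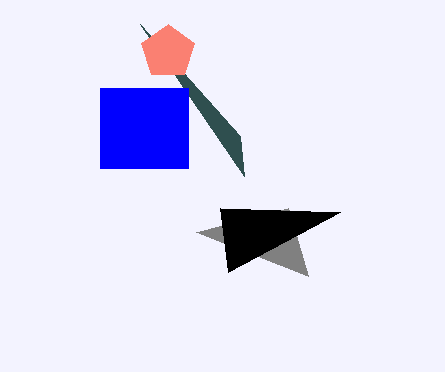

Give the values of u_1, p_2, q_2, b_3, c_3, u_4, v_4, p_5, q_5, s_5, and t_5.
u_1 = 196, p_2 = 140, q_2 = 24, b_3 = 52, c_3 = 28, u_4 = 220, v_4 = 208, p_5 = 100, q_5 = 88, s_5 = 188, t_5 = 168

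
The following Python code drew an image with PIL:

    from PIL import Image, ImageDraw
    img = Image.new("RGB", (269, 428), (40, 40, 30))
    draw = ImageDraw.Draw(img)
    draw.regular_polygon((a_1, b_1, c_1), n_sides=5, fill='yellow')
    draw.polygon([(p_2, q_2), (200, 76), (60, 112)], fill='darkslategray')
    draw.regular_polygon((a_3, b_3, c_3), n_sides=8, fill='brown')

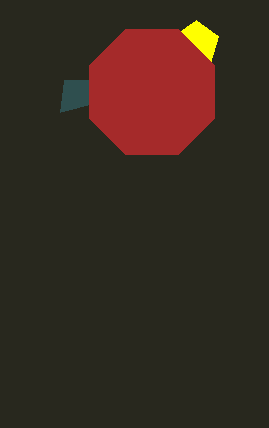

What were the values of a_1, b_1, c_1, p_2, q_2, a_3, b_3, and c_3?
a_1 = 196; b_1 = 44; c_1 = 24; p_2 = 64; q_2 = 80; a_3 = 152; b_3 = 92; c_3 = 68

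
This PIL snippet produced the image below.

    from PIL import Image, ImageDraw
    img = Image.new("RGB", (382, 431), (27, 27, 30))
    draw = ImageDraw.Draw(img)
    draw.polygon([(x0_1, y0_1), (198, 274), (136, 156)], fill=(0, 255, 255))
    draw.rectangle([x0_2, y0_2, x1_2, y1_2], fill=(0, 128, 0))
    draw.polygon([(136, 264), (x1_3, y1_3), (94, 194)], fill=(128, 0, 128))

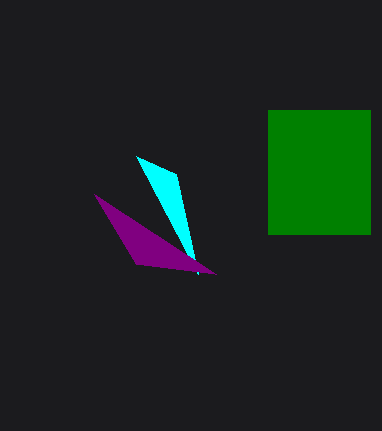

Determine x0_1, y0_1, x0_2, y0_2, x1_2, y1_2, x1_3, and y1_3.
x0_1 = 176
y0_1 = 174
x0_2 = 268
y0_2 = 110
x1_2 = 370
y1_2 = 234
x1_3 = 216
y1_3 = 274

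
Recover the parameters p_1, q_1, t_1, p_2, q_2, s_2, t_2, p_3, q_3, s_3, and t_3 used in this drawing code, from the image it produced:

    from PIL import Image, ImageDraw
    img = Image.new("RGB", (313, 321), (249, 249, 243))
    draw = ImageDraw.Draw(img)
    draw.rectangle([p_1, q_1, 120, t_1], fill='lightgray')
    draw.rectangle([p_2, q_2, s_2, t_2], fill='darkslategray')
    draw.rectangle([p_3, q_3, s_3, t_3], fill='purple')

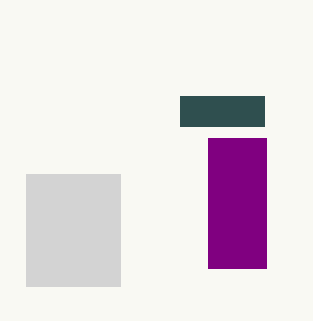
p_1 = 26, q_1 = 174, t_1 = 286, p_2 = 180, q_2 = 96, s_2 = 264, t_2 = 126, p_3 = 208, q_3 = 138, s_3 = 266, t_3 = 268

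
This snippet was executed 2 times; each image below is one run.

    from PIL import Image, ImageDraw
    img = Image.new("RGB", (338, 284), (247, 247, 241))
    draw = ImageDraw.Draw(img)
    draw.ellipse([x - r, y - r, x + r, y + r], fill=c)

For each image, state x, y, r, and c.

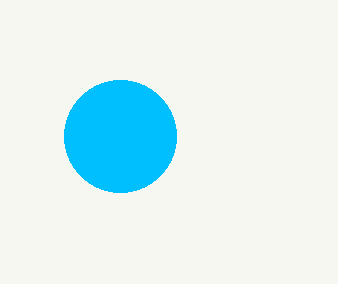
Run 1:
x = 120; y = 136; r = 56; c = 'deepskyblue'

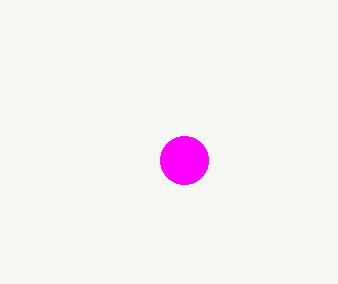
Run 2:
x = 184, y = 160, r = 24, c = 'magenta'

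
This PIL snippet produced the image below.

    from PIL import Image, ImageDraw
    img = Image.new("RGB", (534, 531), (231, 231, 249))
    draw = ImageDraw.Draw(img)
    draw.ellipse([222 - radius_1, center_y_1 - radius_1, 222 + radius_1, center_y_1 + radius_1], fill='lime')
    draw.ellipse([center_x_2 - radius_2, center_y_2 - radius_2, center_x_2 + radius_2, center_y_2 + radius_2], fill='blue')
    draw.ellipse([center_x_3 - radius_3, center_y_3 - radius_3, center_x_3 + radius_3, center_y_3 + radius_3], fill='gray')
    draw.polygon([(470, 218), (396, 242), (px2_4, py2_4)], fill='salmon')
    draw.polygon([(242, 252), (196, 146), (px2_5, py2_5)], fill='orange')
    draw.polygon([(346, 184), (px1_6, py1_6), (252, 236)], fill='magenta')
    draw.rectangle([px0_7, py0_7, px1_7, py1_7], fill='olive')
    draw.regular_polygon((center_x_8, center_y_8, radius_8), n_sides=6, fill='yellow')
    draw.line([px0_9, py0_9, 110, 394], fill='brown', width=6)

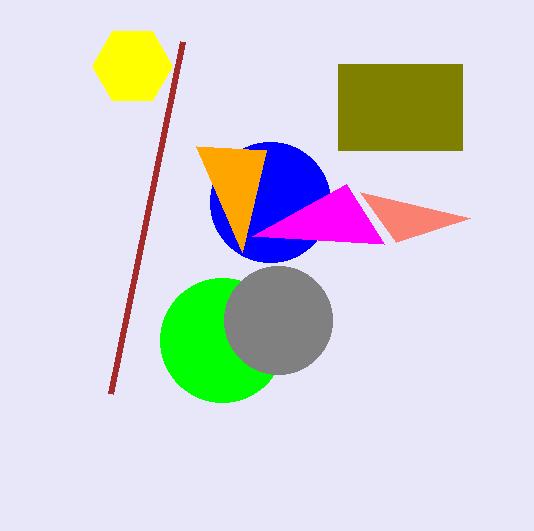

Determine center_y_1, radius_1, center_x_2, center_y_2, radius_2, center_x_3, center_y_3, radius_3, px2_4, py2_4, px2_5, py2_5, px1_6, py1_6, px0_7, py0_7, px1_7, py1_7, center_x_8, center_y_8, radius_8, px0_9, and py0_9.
center_y_1 = 340; radius_1 = 62; center_x_2 = 270; center_y_2 = 202; radius_2 = 60; center_x_3 = 278; center_y_3 = 320; radius_3 = 54; px2_4 = 360; py2_4 = 192; px2_5 = 266; py2_5 = 150; px1_6 = 384; py1_6 = 244; px0_7 = 338; py0_7 = 64; px1_7 = 462; py1_7 = 150; center_x_8 = 132; center_y_8 = 66; radius_8 = 40; px0_9 = 182; py0_9 = 42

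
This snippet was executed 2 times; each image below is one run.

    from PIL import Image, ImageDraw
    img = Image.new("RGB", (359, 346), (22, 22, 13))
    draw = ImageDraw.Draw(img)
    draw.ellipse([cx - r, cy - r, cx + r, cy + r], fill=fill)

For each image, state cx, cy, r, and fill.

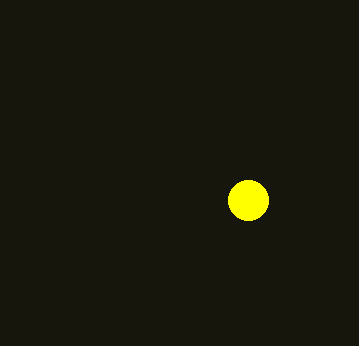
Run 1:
cx = 248; cy = 200; r = 20; fill = 'yellow'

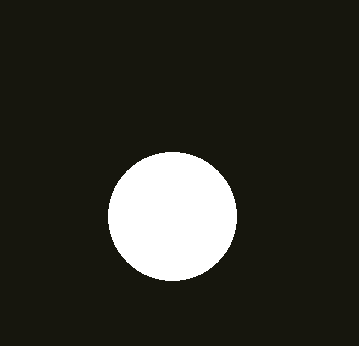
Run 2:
cx = 172, cy = 216, r = 64, fill = 'white'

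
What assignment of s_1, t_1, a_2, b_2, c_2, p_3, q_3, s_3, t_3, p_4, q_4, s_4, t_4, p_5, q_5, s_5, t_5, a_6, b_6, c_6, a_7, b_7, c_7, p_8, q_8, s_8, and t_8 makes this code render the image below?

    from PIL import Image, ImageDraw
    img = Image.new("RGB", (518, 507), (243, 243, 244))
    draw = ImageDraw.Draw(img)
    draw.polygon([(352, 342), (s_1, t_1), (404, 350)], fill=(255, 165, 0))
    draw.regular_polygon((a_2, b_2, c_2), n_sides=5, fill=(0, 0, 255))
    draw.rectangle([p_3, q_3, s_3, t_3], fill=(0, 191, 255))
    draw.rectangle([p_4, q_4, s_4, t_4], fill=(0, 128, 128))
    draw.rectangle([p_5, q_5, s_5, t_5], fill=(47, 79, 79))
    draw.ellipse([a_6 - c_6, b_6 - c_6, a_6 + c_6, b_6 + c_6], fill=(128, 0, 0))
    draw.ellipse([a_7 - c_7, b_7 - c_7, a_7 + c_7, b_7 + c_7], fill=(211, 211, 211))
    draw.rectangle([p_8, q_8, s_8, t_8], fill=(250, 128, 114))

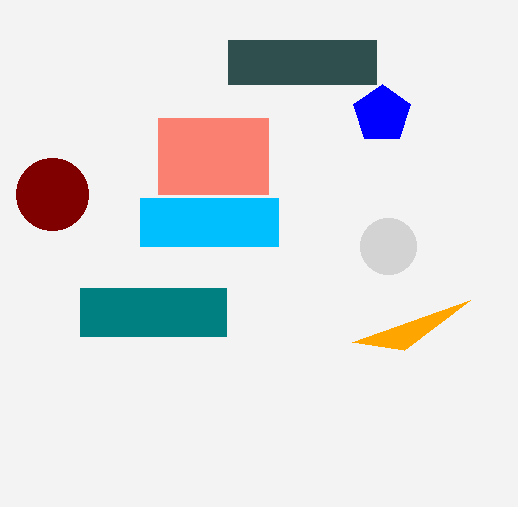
s_1 = 470, t_1 = 300, a_2 = 382, b_2 = 114, c_2 = 30, p_3 = 140, q_3 = 198, s_3 = 278, t_3 = 246, p_4 = 80, q_4 = 288, s_4 = 226, t_4 = 336, p_5 = 228, q_5 = 40, s_5 = 376, t_5 = 84, a_6 = 52, b_6 = 194, c_6 = 36, a_7 = 388, b_7 = 246, c_7 = 28, p_8 = 158, q_8 = 118, s_8 = 268, t_8 = 194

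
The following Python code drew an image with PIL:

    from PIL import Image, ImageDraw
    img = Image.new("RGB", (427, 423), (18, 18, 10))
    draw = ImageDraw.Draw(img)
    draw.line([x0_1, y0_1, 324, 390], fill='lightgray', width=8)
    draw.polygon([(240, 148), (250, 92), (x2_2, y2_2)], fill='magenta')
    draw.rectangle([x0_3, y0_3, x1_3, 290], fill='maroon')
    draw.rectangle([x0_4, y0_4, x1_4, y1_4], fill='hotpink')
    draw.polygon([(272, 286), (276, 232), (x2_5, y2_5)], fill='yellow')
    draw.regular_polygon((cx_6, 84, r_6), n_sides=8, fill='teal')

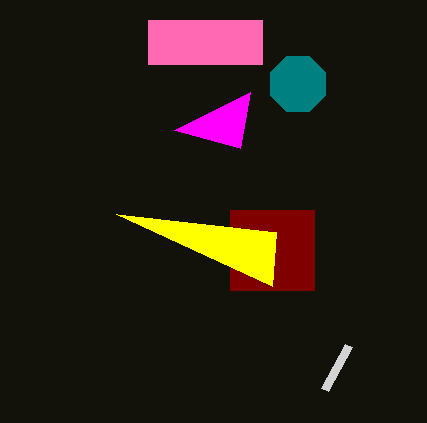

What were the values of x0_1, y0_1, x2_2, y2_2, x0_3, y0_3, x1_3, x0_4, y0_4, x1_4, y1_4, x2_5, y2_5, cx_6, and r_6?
x0_1 = 348; y0_1 = 346; x2_2 = 174; y2_2 = 130; x0_3 = 230; y0_3 = 210; x1_3 = 314; x0_4 = 148; y0_4 = 20; x1_4 = 262; y1_4 = 64; x2_5 = 116; y2_5 = 214; cx_6 = 298; r_6 = 30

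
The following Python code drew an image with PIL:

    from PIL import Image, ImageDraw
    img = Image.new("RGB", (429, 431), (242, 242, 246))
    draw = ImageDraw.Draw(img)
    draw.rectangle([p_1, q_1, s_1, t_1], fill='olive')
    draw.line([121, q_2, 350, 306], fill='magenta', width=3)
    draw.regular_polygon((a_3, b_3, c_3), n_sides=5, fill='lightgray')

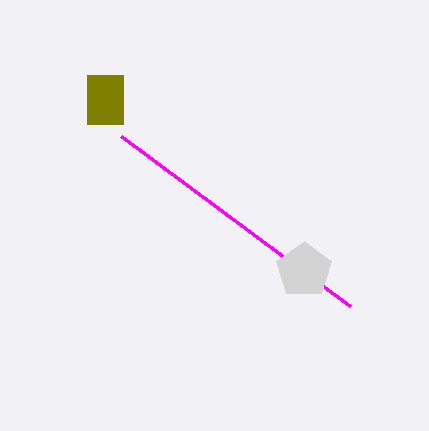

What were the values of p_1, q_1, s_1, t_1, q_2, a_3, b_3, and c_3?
p_1 = 87
q_1 = 75
s_1 = 123
t_1 = 124
q_2 = 136
a_3 = 304
b_3 = 270
c_3 = 29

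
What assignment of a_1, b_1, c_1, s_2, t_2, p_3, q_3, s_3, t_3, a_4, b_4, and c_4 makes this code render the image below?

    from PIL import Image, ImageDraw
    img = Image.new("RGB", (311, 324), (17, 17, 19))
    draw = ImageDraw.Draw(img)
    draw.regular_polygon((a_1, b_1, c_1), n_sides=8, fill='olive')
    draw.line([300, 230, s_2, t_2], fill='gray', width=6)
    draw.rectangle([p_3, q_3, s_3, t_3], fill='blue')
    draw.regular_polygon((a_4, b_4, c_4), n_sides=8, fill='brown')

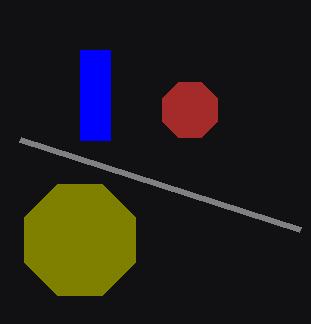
a_1 = 80
b_1 = 240
c_1 = 60
s_2 = 20
t_2 = 140
p_3 = 80
q_3 = 50
s_3 = 110
t_3 = 140
a_4 = 190
b_4 = 110
c_4 = 30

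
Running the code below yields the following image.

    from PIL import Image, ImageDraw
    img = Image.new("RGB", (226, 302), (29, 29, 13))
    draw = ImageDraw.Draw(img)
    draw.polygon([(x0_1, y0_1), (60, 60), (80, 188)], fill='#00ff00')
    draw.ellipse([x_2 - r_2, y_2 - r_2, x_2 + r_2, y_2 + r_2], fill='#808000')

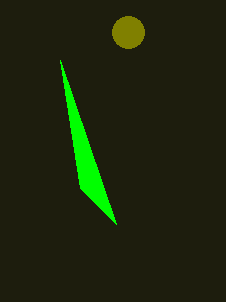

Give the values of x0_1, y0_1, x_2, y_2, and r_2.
x0_1 = 116
y0_1 = 224
x_2 = 128
y_2 = 32
r_2 = 16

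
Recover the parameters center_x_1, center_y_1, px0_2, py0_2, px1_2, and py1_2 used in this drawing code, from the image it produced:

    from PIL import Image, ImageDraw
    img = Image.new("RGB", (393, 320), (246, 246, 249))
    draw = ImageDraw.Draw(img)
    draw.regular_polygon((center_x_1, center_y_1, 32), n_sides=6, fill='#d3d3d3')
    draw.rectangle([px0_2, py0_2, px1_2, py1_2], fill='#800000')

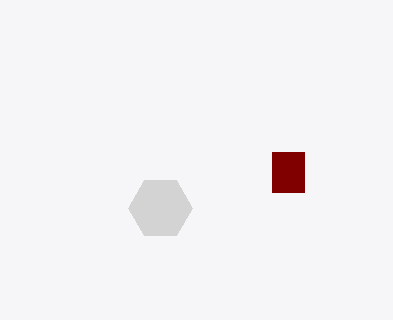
center_x_1 = 160, center_y_1 = 208, px0_2 = 272, py0_2 = 152, px1_2 = 304, py1_2 = 192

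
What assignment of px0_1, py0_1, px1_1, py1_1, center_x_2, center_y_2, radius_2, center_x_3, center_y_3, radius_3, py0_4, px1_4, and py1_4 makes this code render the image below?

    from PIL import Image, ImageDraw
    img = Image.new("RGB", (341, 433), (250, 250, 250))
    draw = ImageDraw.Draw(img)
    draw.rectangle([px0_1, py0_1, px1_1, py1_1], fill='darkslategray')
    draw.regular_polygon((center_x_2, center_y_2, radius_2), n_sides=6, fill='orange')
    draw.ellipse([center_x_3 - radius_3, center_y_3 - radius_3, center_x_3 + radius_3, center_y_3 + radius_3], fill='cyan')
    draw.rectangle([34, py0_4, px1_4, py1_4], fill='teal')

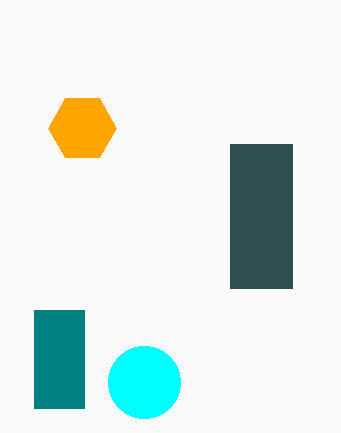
px0_1 = 230
py0_1 = 144
px1_1 = 292
py1_1 = 288
center_x_2 = 82
center_y_2 = 128
radius_2 = 34
center_x_3 = 144
center_y_3 = 382
radius_3 = 36
py0_4 = 310
px1_4 = 84
py1_4 = 408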